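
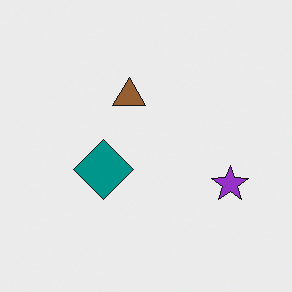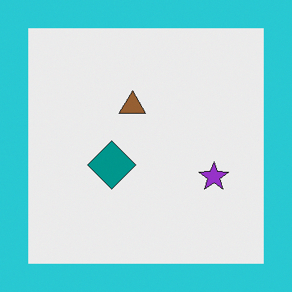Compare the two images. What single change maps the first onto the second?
The second image is the first framed with a cyan border.

A solid cyan frame runs around the edge of the second image, with the content slightly shrunk inside it.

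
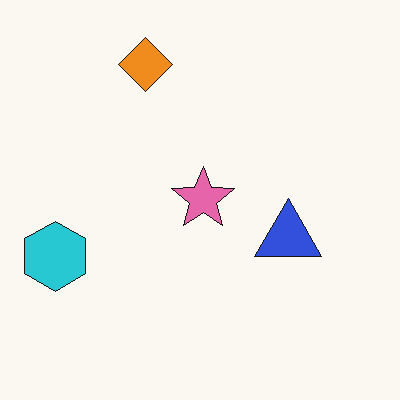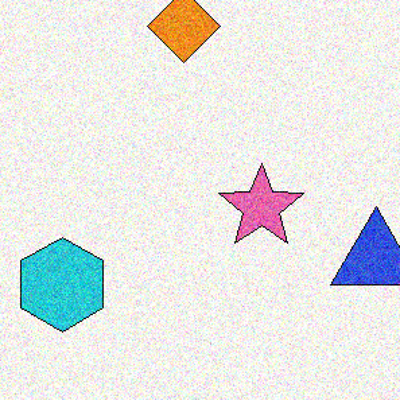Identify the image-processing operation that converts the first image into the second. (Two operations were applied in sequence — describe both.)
The second image is the first degraded with visible gaussian noise, then cropped slightly and scaled back up.

Random speckle covers the whole image, including the flat background. The visible shapes are larger and the field of view is narrower; shapes near the original edges may be partly or wholly outside the frame — a crop-and-rescale.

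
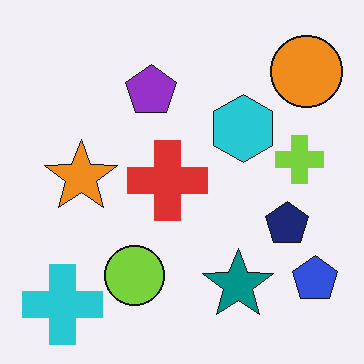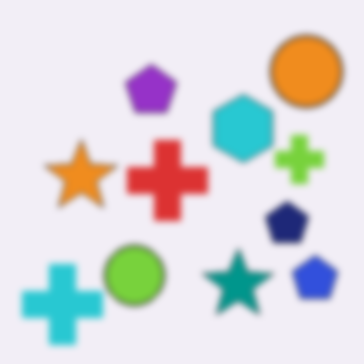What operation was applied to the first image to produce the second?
The second image is the first moderately blurred.

Shape edges and outlines are uniformly softened across the whole image.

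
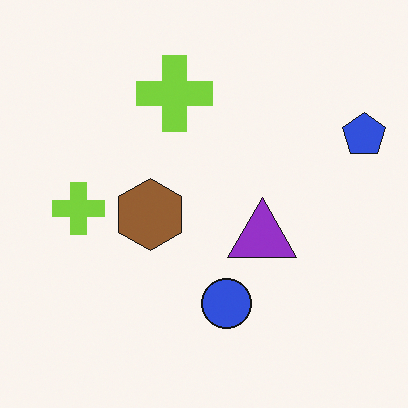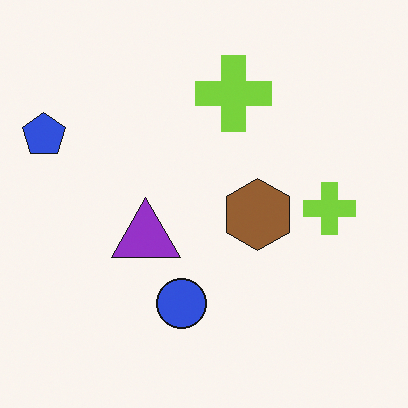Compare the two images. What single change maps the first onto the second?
The image was flipped horizontally (left ↔ right).

The blue pentagon is in the top-right of the first image and the top-left of the second — shapes on opposite sides of the vertical midline have swapped in a mirror flip.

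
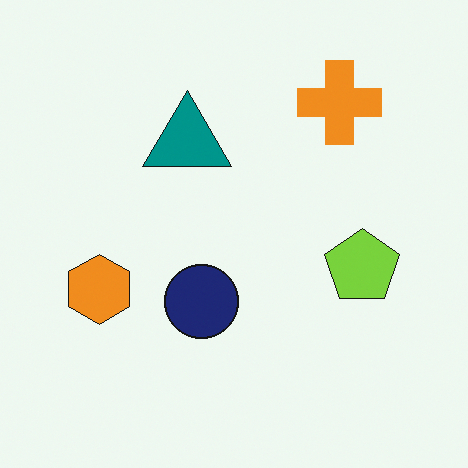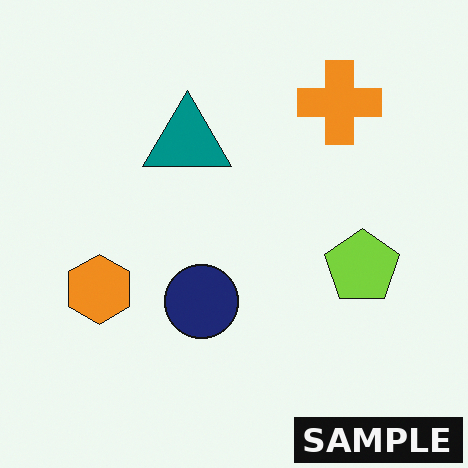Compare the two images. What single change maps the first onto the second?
The second image is the first watermarked with the text "SAMPLE" in the lower-right corner.

A dark label reading "SAMPLE" appears in the lower-right corner.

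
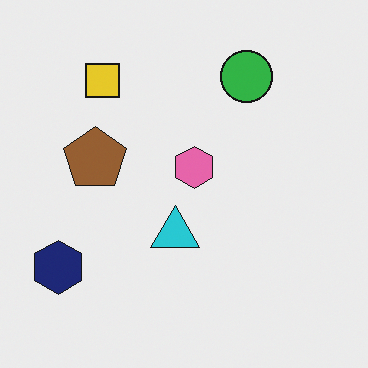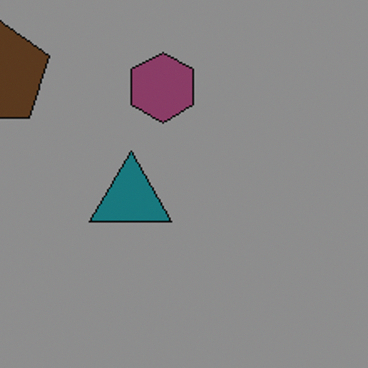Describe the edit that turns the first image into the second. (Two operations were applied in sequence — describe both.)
Cropped tightly and scaled back up, then darkened a lot.

The visible shapes are larger and the field of view is narrower; shapes near the original edges may be partly or wholly outside the frame — a crop-and-rescale. Every pixel — background and shapes alike — is uniformly darkened.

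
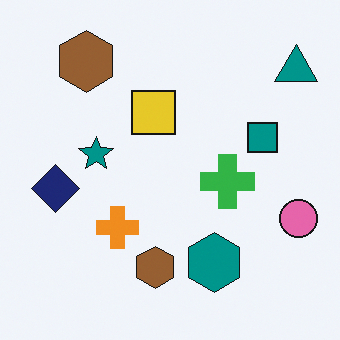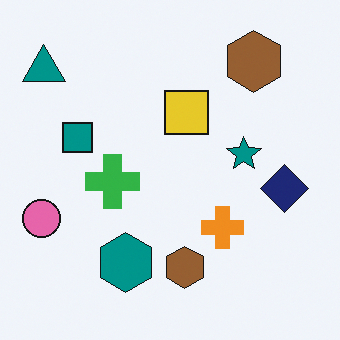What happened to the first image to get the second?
Flipped horizontally (left ↔ right).

The pink circle is in the right of the first image and the left of the second — shapes on opposite sides of the vertical midline have swapped in a mirror flip.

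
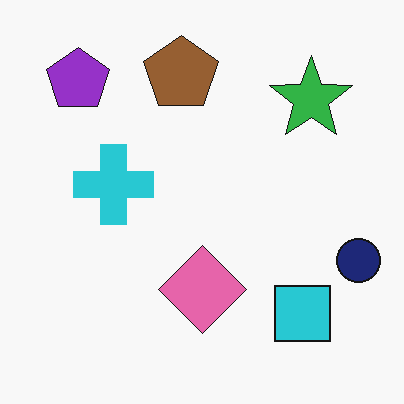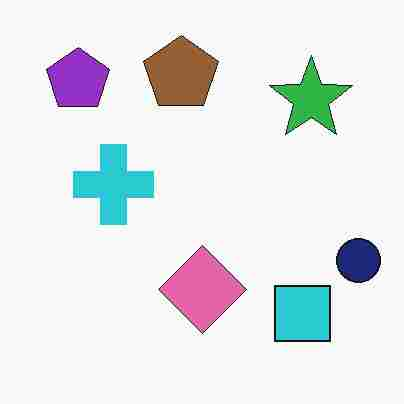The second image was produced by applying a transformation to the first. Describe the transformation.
This is the original image degraded with heavy JPEG compression.

Blocky 8×8 compression artifacts appear around shape edges and the flat background shows ringing — characteristic JPEG degradation.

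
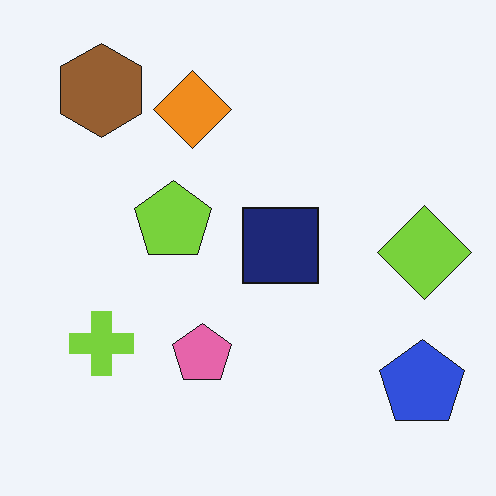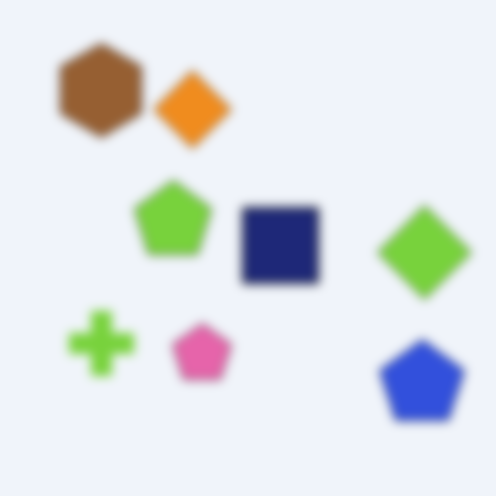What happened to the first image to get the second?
This is the original image strongly gaussian-blurred.

Shape edges and outlines are uniformly softened across the whole image.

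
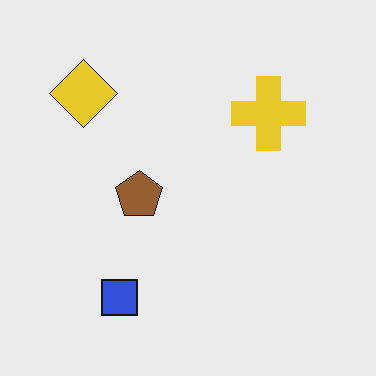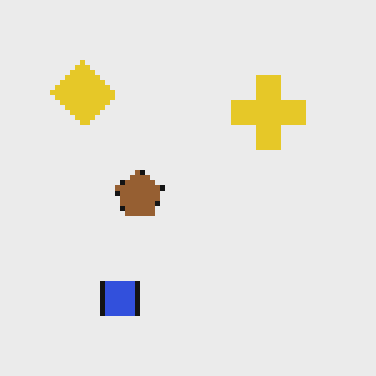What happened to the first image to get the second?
The second image is the first lightly pixelated (a mild mosaic effect).

Shapes are reduced to large square blocks; fine edges and outlines are lost — a downscale-then-upscale (mosaic) effect.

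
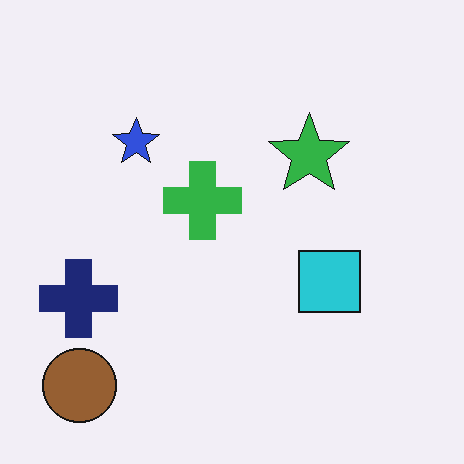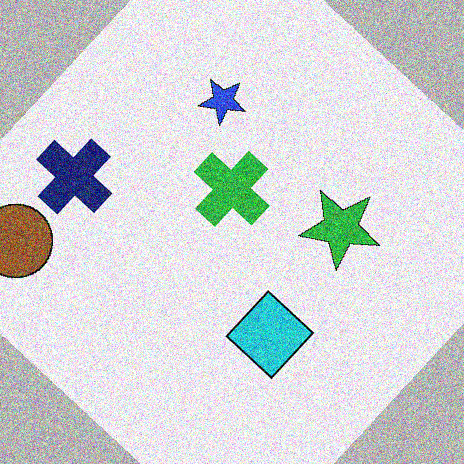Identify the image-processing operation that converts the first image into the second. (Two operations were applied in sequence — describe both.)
The transformation is: rotated clockwise by a large amount — several tens of degrees, then degraded with a thick layer of grain.

Every shape is tilted by the same angle and the image corners show triangular fill wedges — a whole-image rotation by a non-right angle. Random speckle covers the whole image, including the flat background.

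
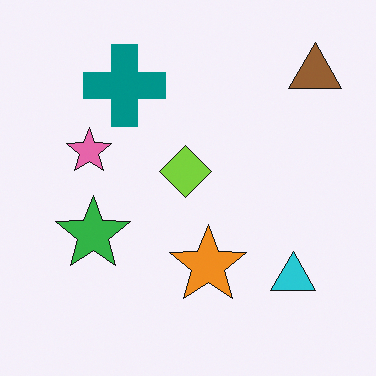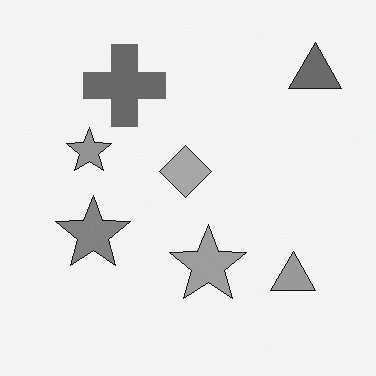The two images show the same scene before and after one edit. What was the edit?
Converted to grayscale.

All color is removed — every shape is now a shade of grey.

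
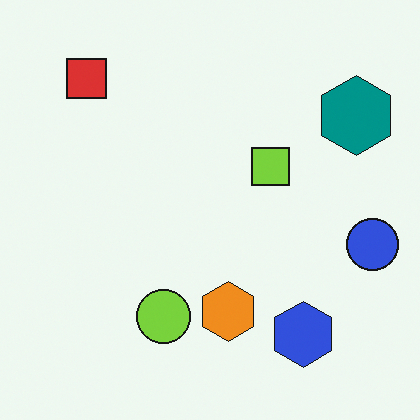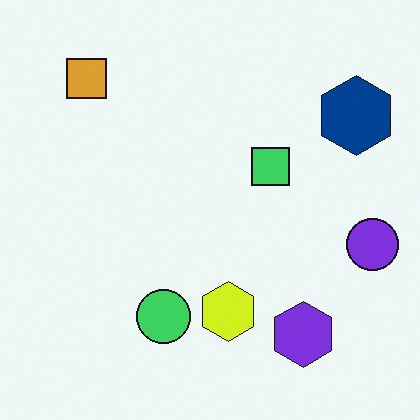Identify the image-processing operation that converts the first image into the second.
It was hue-shifted by a small amount.

Every shape's color has rotated by the same amount around the hue wheel — a uniform hue shift.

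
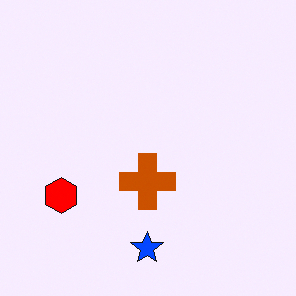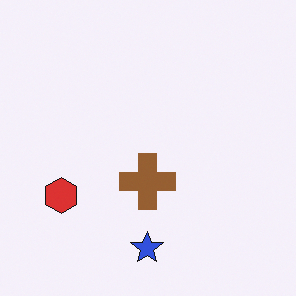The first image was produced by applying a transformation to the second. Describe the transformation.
The transformation is: heavily oversaturated.

All colors are more vivid — a global saturation change.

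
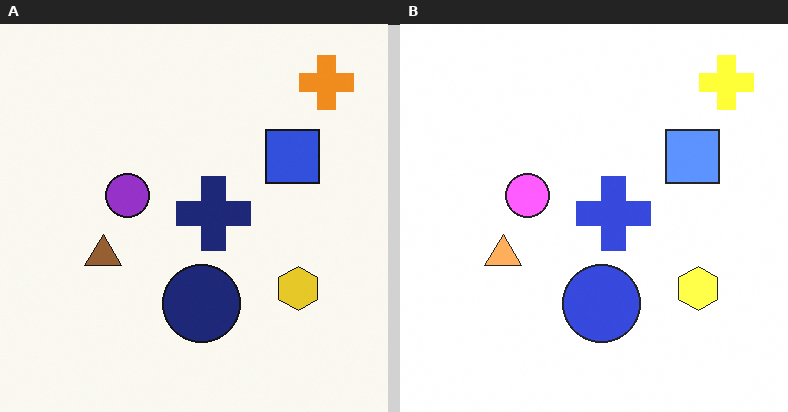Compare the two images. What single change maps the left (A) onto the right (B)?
The image was substantially brightened.

Every pixel — background and shapes alike — is uniformly brightened.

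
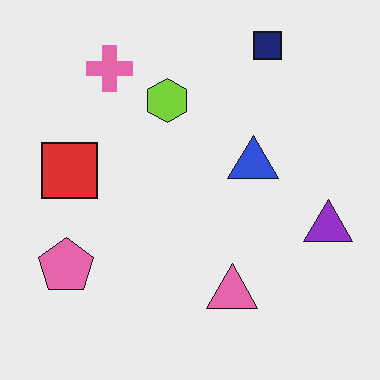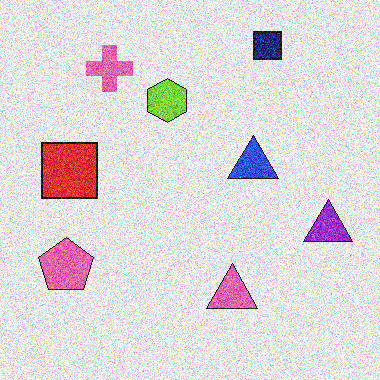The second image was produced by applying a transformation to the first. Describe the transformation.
The image was degraded with a thick layer of grain.

Random speckle covers the whole image, including the flat background.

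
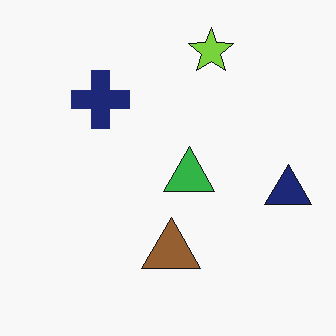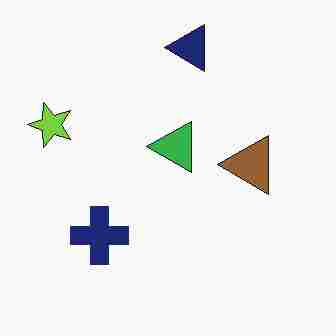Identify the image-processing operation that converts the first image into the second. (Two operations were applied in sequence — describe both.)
The image was rotated 90° counter-clockwise, then degraded with heavy JPEG compression.

The lime star sits in the top of the first image and the left of the second — consistent with a whole-image 90° counter-clockwise rotation. Blocky 8×8 compression artifacts appear around shape edges and the flat background shows ringing — characteristic JPEG degradation.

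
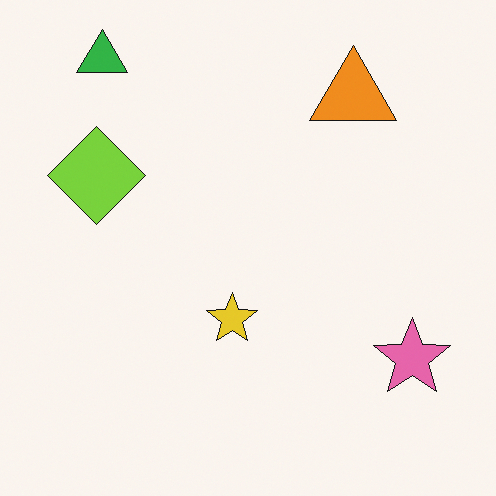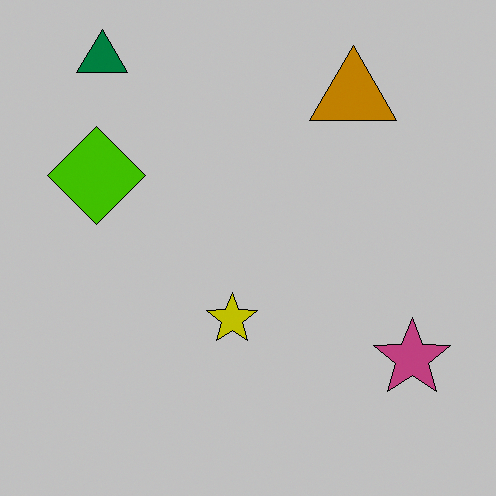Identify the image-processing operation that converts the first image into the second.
Heavily posterized to just a handful of flat colors.

Each flat color has snapped to a coarser quantized level — most visibly, the near-white background has dropped to a flat grey.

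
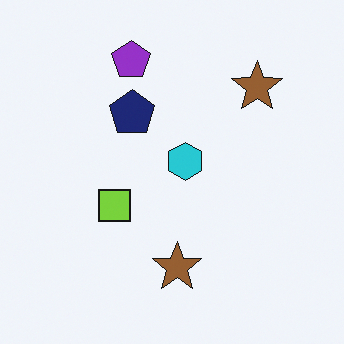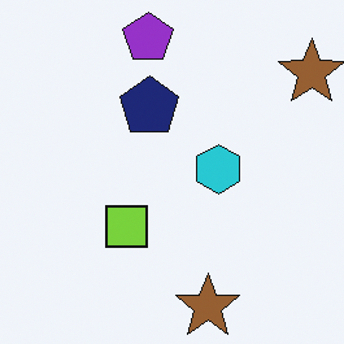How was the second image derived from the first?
It was cropped slightly and scaled back up.

The visible shapes are larger and the field of view is narrower; shapes near the original edges may be partly or wholly outside the frame — a crop-and-rescale.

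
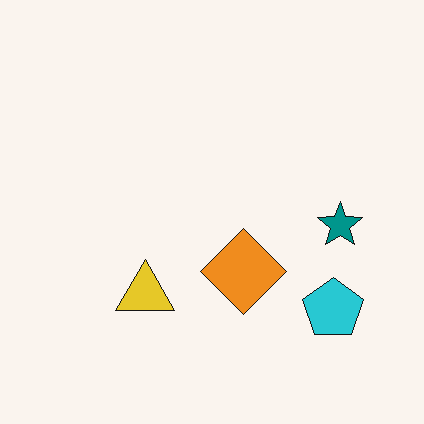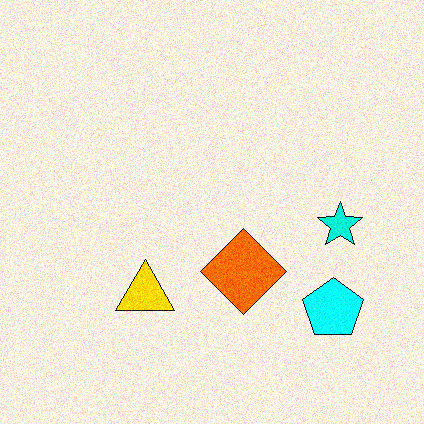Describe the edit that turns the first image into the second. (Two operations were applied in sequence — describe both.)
This is the original image heavily oversaturated, then degraded with visible gaussian noise.

All colors are more vivid — a global saturation change. Random speckle covers the whole image, including the flat background.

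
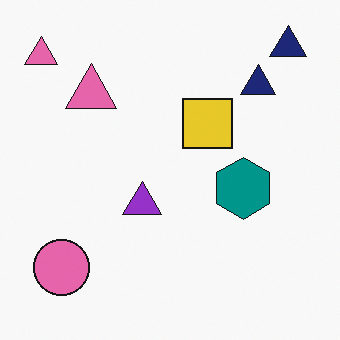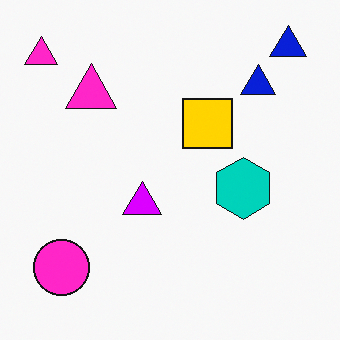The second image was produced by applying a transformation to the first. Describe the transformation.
Made much more vivid (saturation change).

All colors are more vivid — a global saturation change.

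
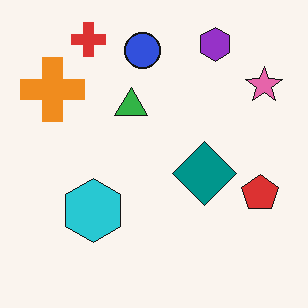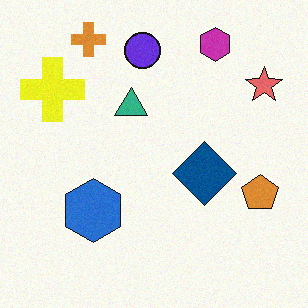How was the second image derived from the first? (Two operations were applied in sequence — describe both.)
The image was hue-shifted slightly, then degraded with a light layer of grain.

Every shape's color has rotated by the same amount around the hue wheel — a uniform hue shift. Random speckle covers the whole image, including the flat background.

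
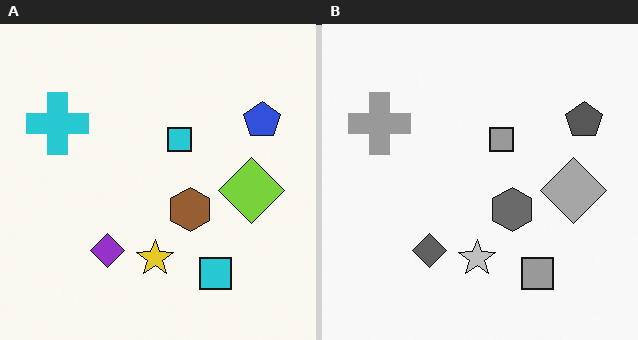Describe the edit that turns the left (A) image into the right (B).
This is the original image converted to grayscale.

All color is removed — every shape is now a shade of grey.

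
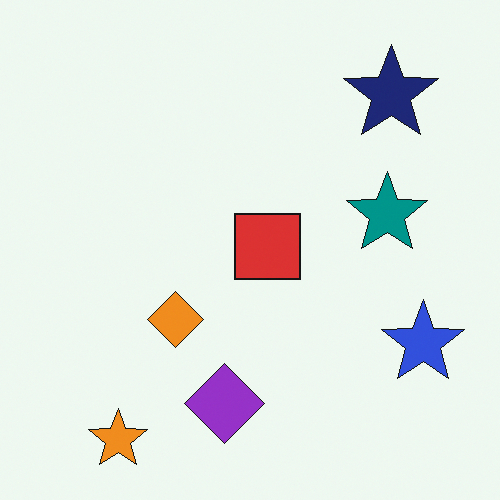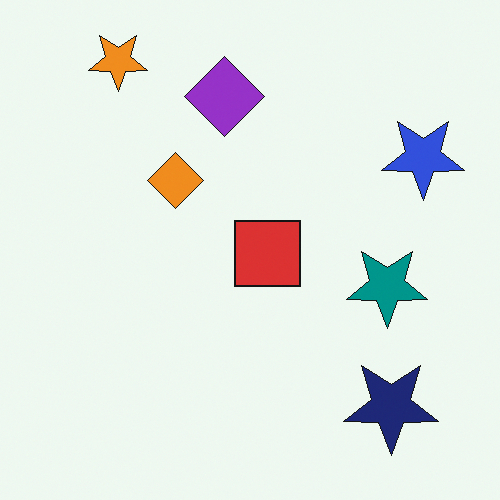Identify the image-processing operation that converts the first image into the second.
This is the original image flipped vertically (top ↔ bottom).

The orange star is in the bottom-left of the first image and the top-left of the second — shapes on opposite sides of the horizontal midline have swapped in a mirror flip.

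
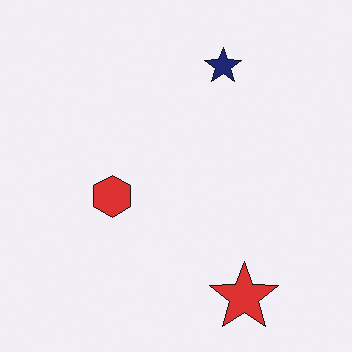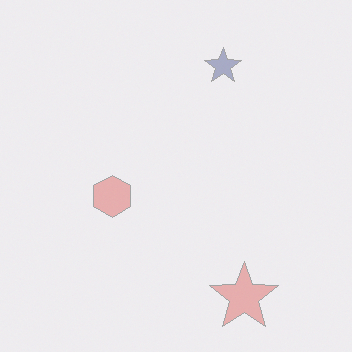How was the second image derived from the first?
The image was washed out (contrast reduced).

Tones are pushed toward mid-grey across the whole image — a global contrast change.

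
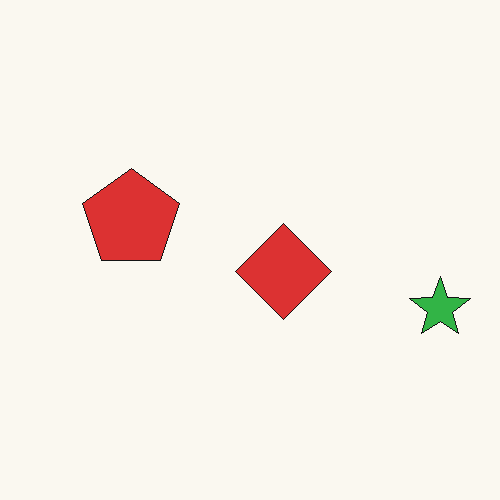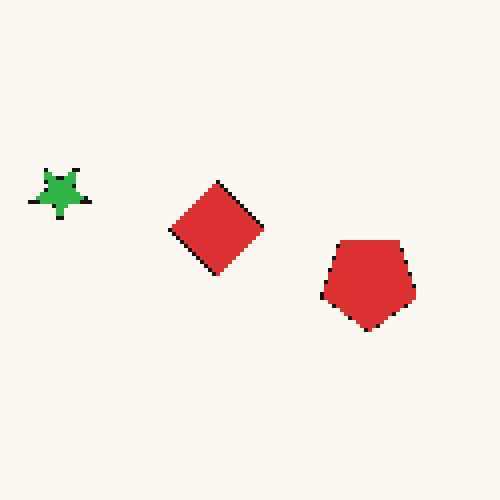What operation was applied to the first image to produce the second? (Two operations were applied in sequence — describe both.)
The transformation is: lightly pixelated (a mild mosaic effect), then rotated 180°.

Shapes are reduced to large square blocks; fine edges and outlines are lost — a downscale-then-upscale (mosaic) effect. The green star sits in the right of the first image and the left of the second — consistent with a whole-image 180° rotation.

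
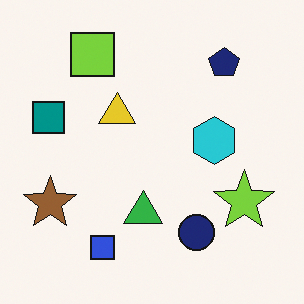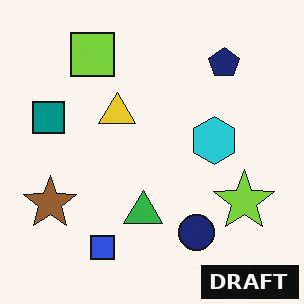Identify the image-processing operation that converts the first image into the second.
The image was watermarked with the text "DRAFT" in the lower-right corner.

A dark label reading "DRAFT" appears in the lower-right corner.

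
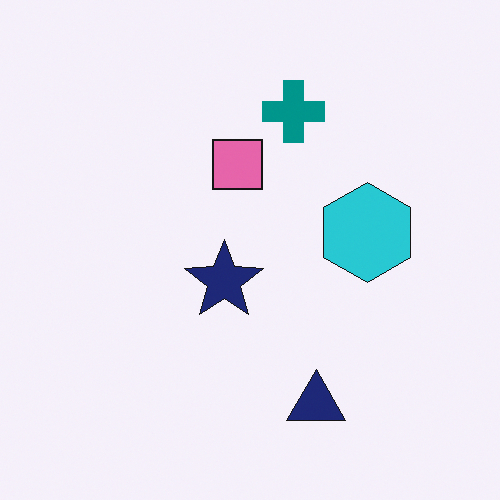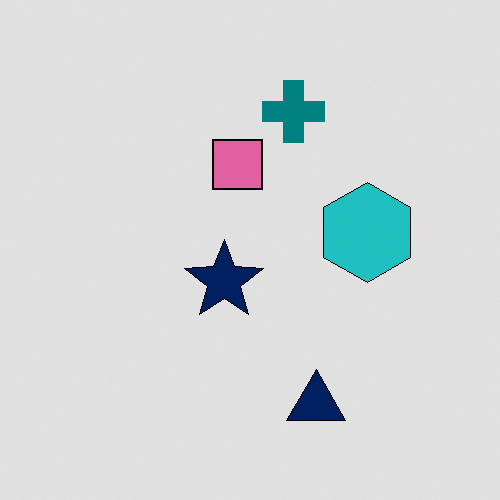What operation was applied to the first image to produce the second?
It was moderately posterized.

Each flat color has snapped to a coarser quantized level — most visibly, the near-white background has dropped to a flat grey.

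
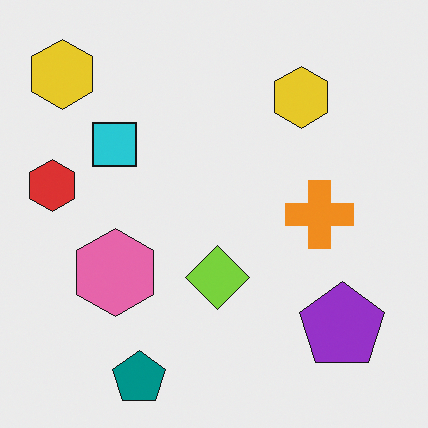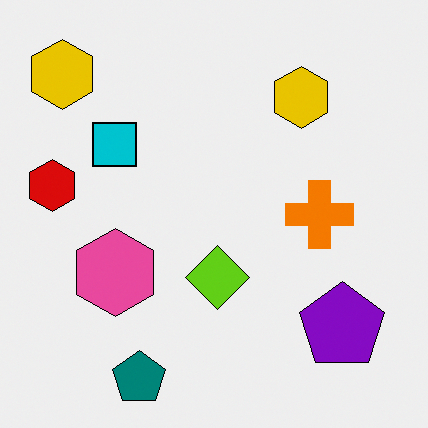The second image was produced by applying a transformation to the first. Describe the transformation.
The transformation is: given slightly increased contrast.

Tones are pushed away from mid-grey across the whole image — a global contrast change.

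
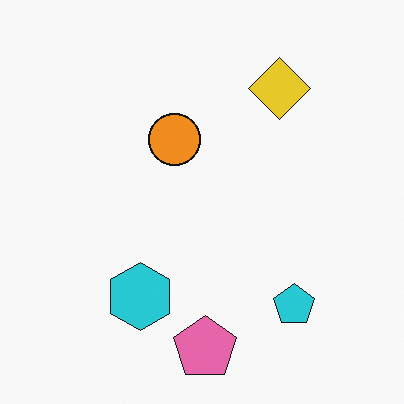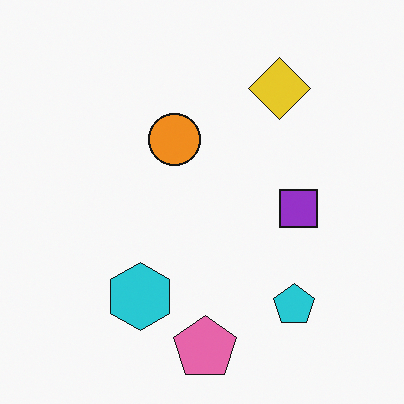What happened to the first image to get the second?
The second image is the first overlaid with an additional purple square.

A purple square appears in the second image that is absent from the first.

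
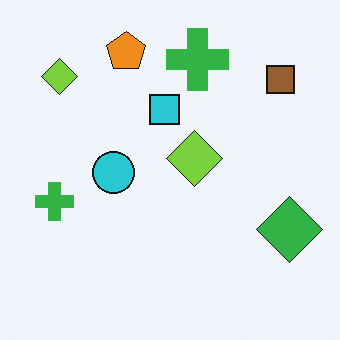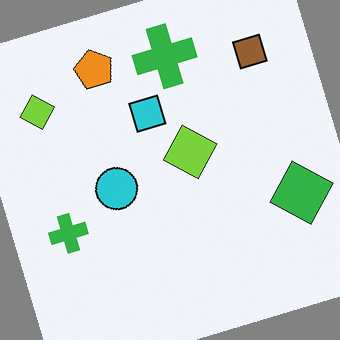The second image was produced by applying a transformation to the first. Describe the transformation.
It was rotated counter-clockwise by a moderate amount.

Every shape is tilted by the same angle and the image corners show triangular fill wedges — a whole-image rotation by a non-right angle.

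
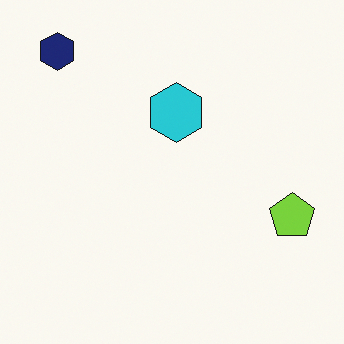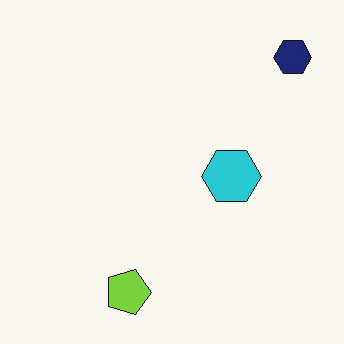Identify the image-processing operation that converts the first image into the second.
The transformation is: rotated 90° clockwise.

The navy hexagon sits in the top-left of the first image and the top-right of the second — consistent with a whole-image 90° clockwise rotation.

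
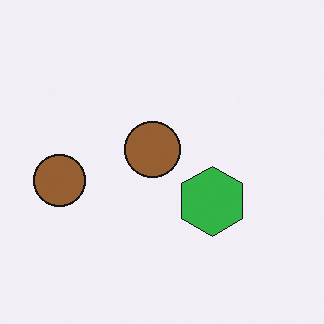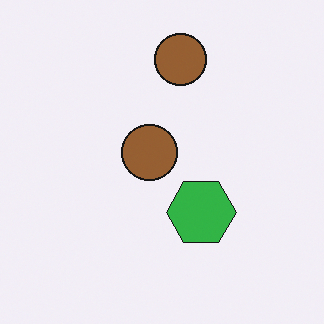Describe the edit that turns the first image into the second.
It was transposed (reflected across the top-left ↔ bottom-right diagonal).

Shapes have swapped their row and column positions — what was in the top-right is now in the bottom-left — a diagonal reflection.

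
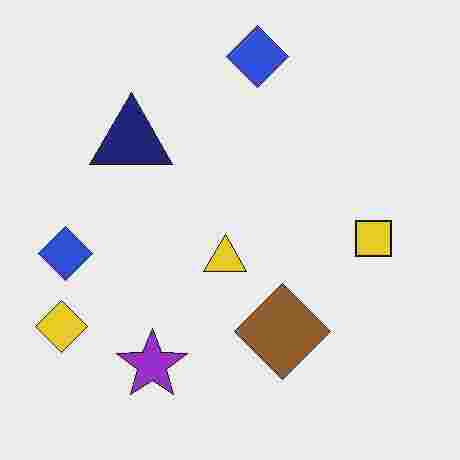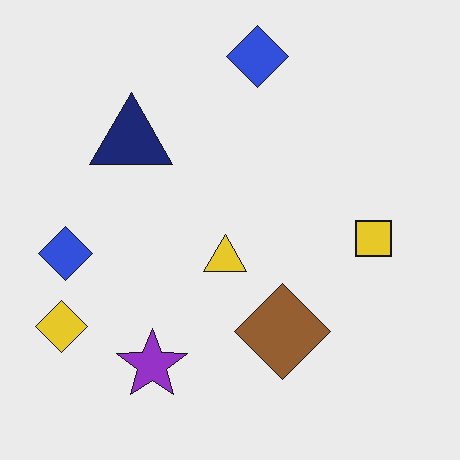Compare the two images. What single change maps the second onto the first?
The first image is the second degraded with heavy JPEG compression.

Blocky 8×8 compression artifacts appear around shape edges and the flat background shows ringing — characteristic JPEG degradation.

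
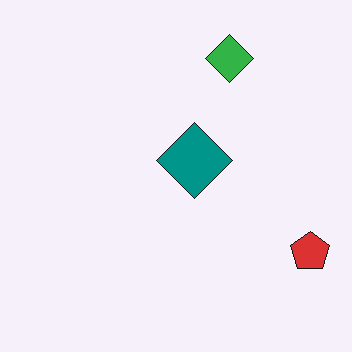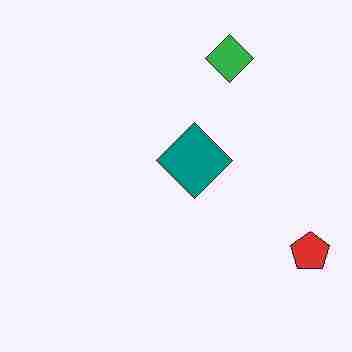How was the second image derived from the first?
The transformation is: degraded with heavy JPEG compression.

Blocky 8×8 compression artifacts appear around shape edges and the flat background shows ringing — characteristic JPEG degradation.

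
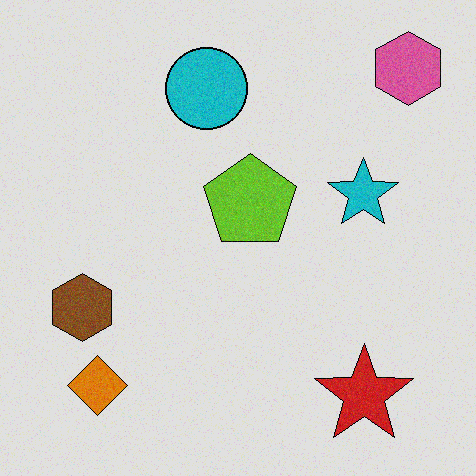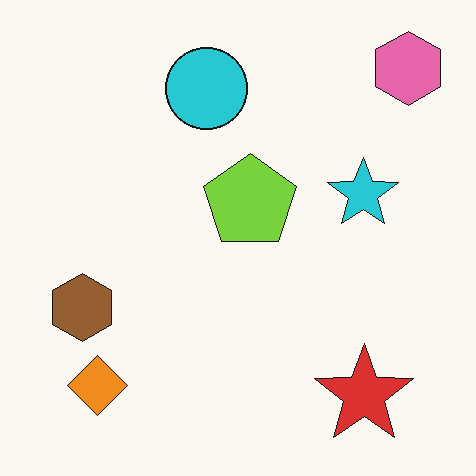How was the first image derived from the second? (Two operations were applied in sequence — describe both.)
The transformation is: degraded with light additive noise, then moderately posterized.

Random speckle covers the whole image, including the flat background. Each flat color has snapped to a coarser quantized level — most visibly, the near-white background has dropped to a flat grey.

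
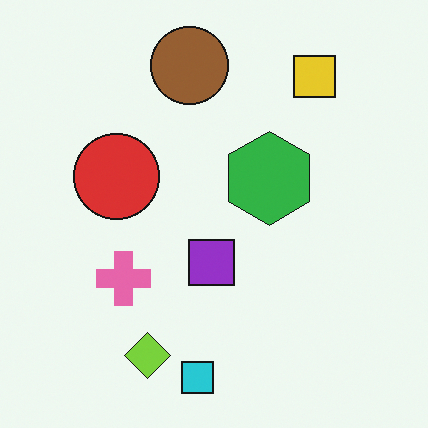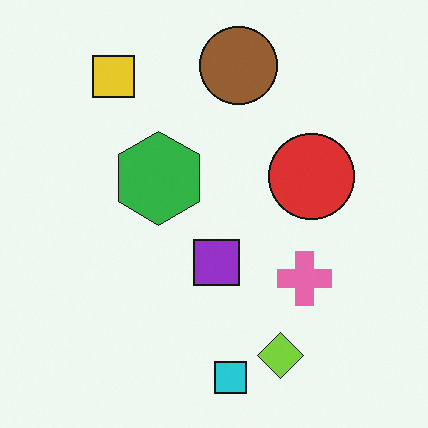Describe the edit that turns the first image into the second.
The second image is the first flipped horizontally (left ↔ right).

The yellow square is in the top-right of the first image and the top-left of the second — shapes on opposite sides of the vertical midline have swapped in a mirror flip.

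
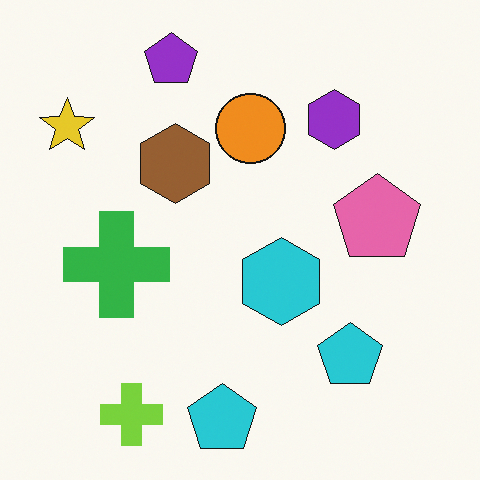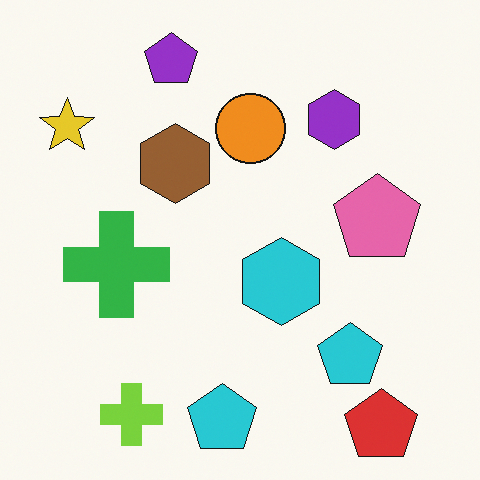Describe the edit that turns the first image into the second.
Overlaid with an additional red pentagon.

A red pentagon appears in the second image that is absent from the first.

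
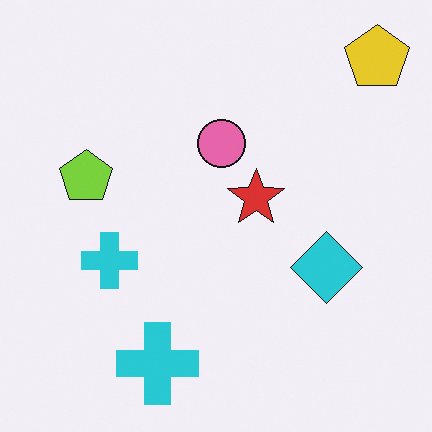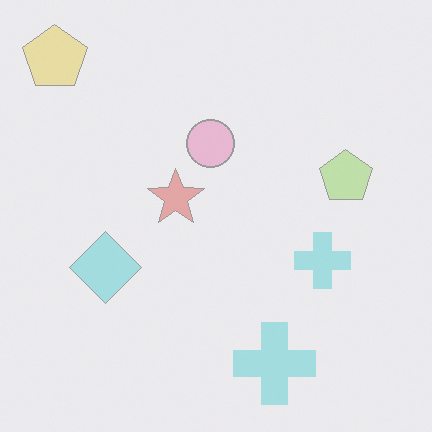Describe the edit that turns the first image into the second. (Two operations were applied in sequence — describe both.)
This is the original image given much lower contrast, then flipped horizontally (left ↔ right).

Tones are pushed toward mid-grey across the whole image — a global contrast change. The yellow pentagon is in the top-right of the first image and the top-left of the second — shapes on opposite sides of the vertical midline have swapped in a mirror flip.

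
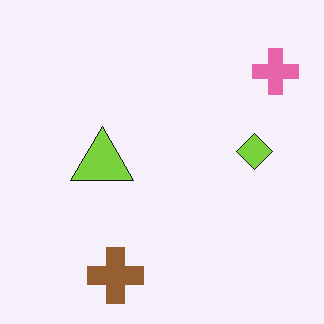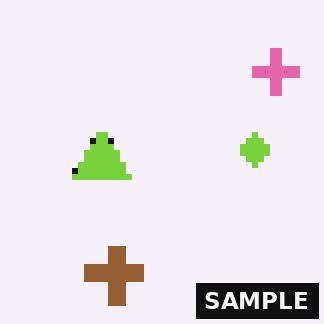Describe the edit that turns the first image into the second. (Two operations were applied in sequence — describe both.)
Moderately pixelated, then watermarked with the text "SAMPLE" in the lower-right corner.

Shapes are reduced to large square blocks; fine edges and outlines are lost — a downscale-then-upscale (mosaic) effect. A dark label reading "SAMPLE" appears in the lower-right corner.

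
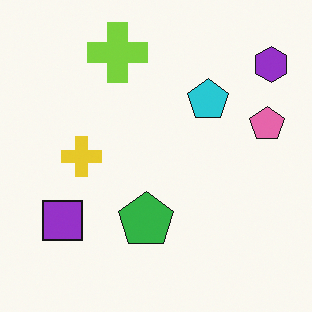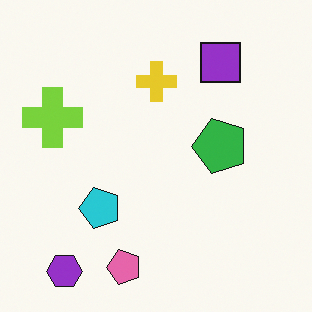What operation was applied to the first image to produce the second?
The image was transposed (reflected across the top-left ↔ bottom-right diagonal).

Shapes have swapped their row and column positions — what was in the top-right is now in the bottom-left — a diagonal reflection.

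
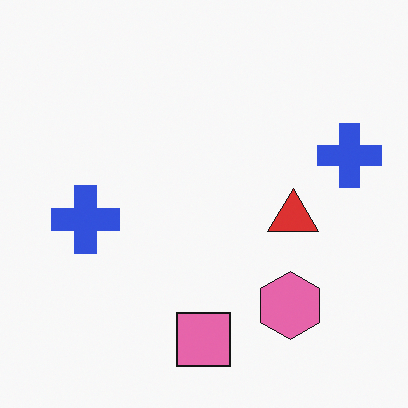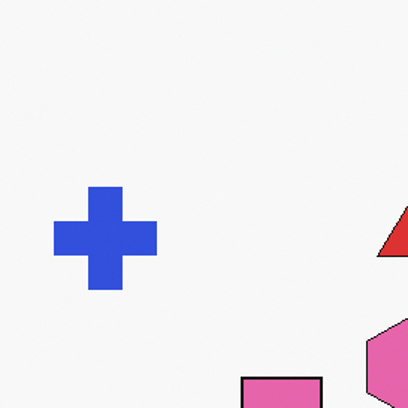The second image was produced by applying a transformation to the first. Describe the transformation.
The second image is the first cropped to a modestly smaller region and rescaled.

The visible shapes are larger and the field of view is narrower; shapes near the original edges may be partly or wholly outside the frame — a crop-and-rescale.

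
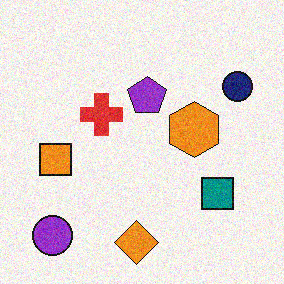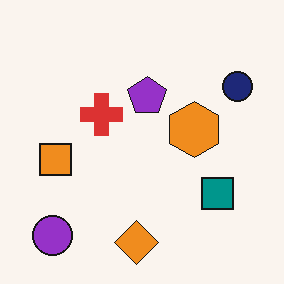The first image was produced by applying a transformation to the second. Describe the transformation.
This is the original image degraded with moderate additive noise.

Random speckle covers the whole image, including the flat background.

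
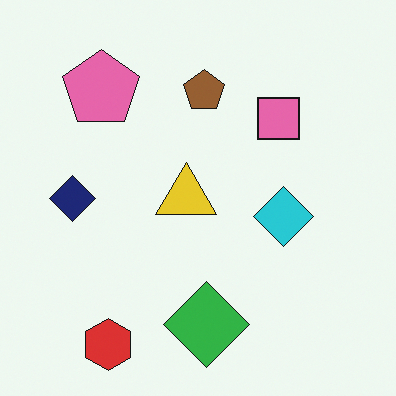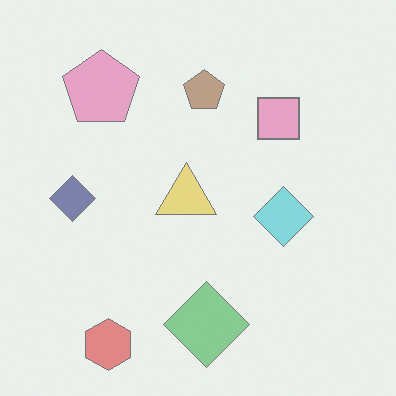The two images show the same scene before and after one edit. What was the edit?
It was given much lower contrast.

Tones are pushed toward mid-grey across the whole image — a global contrast change.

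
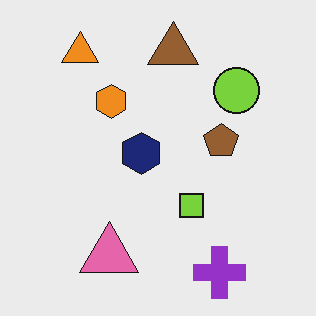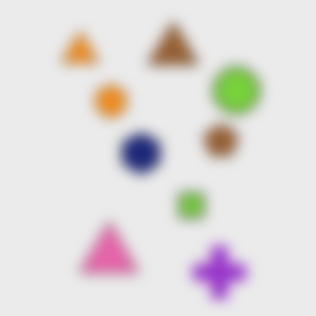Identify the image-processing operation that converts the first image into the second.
The second image is the first heavily blurred.

Shape edges and outlines are uniformly softened across the whole image.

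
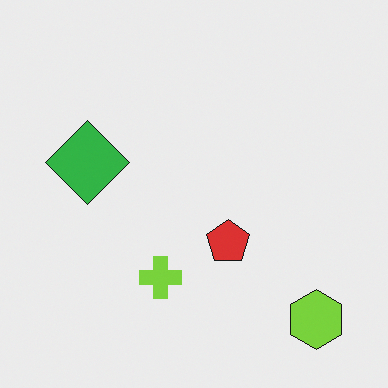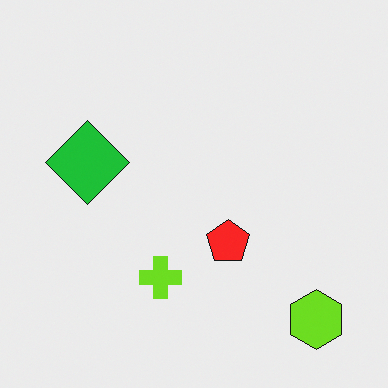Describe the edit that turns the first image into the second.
The transformation is: slightly oversaturated.

All colors are more vivid — a global saturation change.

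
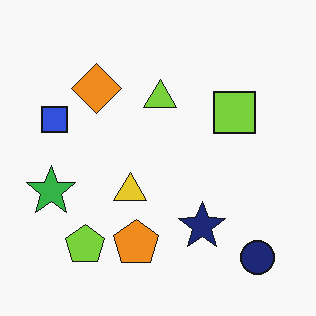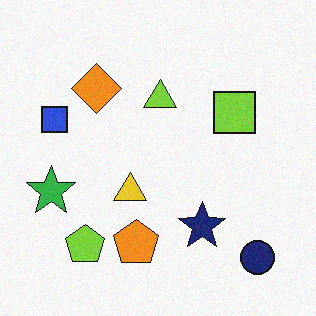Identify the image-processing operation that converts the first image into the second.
Degraded with light additive noise.

Random speckle covers the whole image, including the flat background.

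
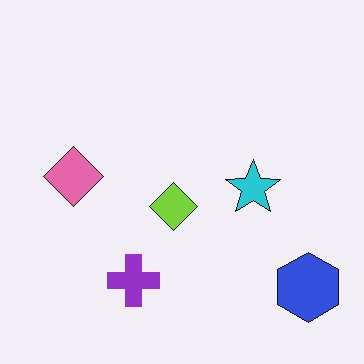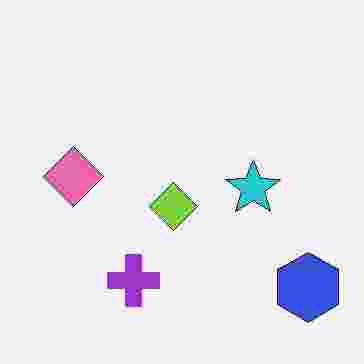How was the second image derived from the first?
The image was degraded with heavy JPEG compression.

Blocky 8×8 compression artifacts appear around shape edges and the flat background shows ringing — characteristic JPEG degradation.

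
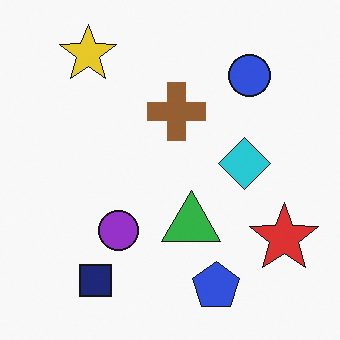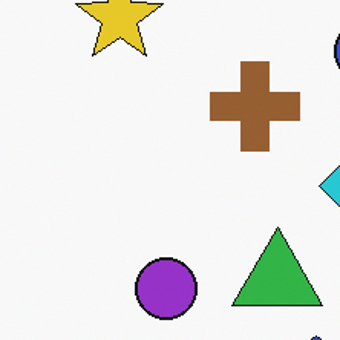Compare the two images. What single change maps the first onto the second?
This is the original image cropped slightly and scaled back up.

The visible shapes are larger and the field of view is narrower; shapes near the original edges may be partly or wholly outside the frame — a crop-and-rescale.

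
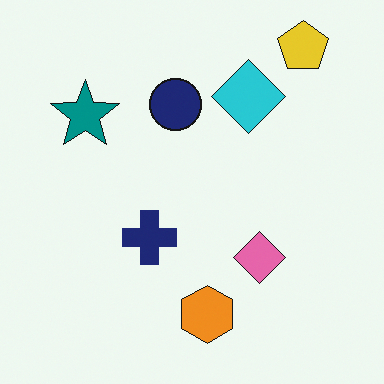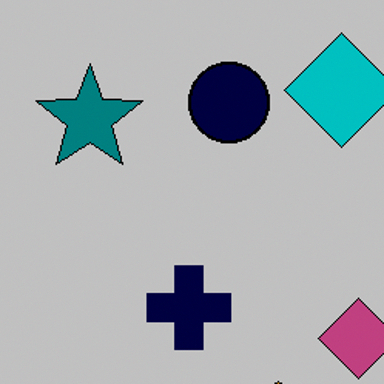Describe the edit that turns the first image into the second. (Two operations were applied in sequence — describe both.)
The second image is the first aggressively posterized, then cropped to a modestly smaller region and rescaled.

Each flat color has snapped to a coarser quantized level — most visibly, the near-white background has dropped to a flat grey. The visible shapes are larger and the field of view is narrower; shapes near the original edges may be partly or wholly outside the frame — a crop-and-rescale.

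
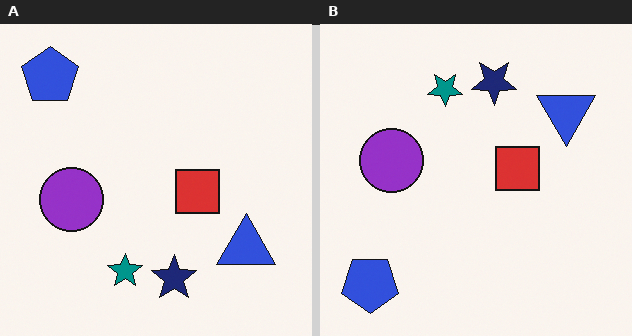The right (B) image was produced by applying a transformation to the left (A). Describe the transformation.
It was flipped vertically (top ↔ bottom).

The blue pentagon is in the top-left of the left (A) image and the bottom-left of the right (B) — shapes on opposite sides of the horizontal midline have swapped in a mirror flip.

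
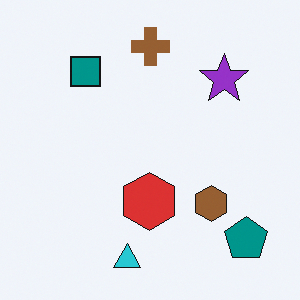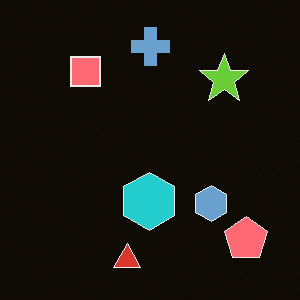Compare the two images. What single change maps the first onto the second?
The transformation is: color-inverted (negative).

The light background has become dark and every shape's color is its complement — a photographic negative.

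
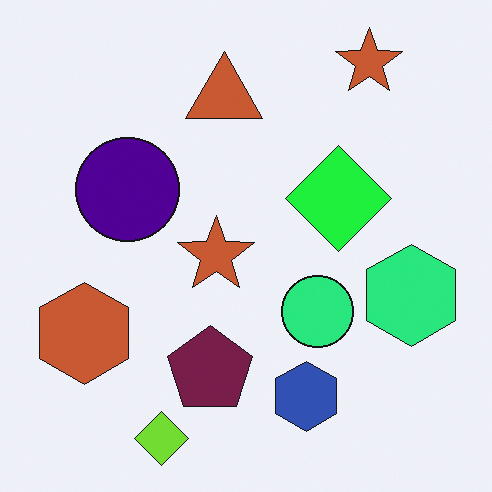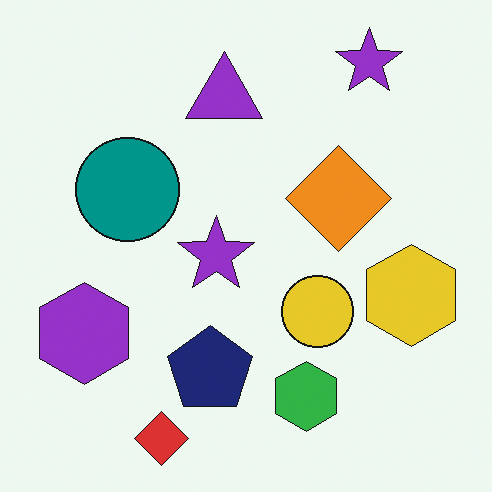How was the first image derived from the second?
This is the original image hue-shifted through roughly a third of the color wheel.

Every shape's color has rotated by the same amount around the hue wheel — a uniform hue shift.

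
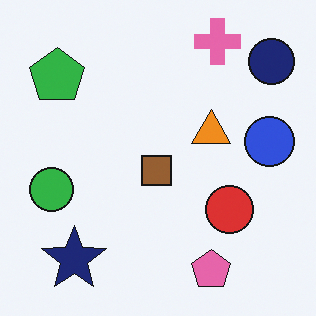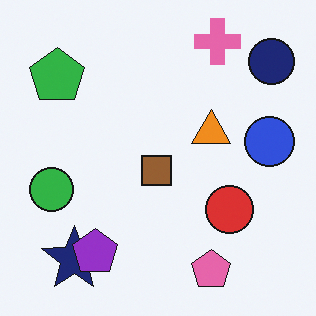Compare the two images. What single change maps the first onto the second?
The image was overlaid with an additional purple pentagon.

A purple pentagon appears in the second image that is absent from the first.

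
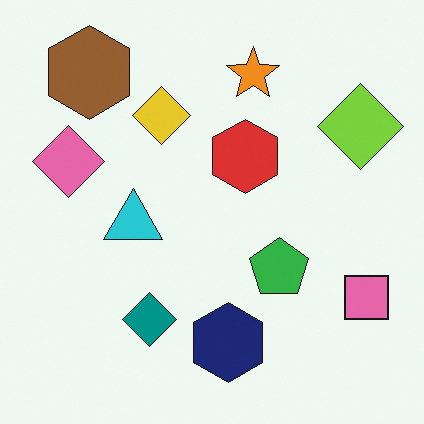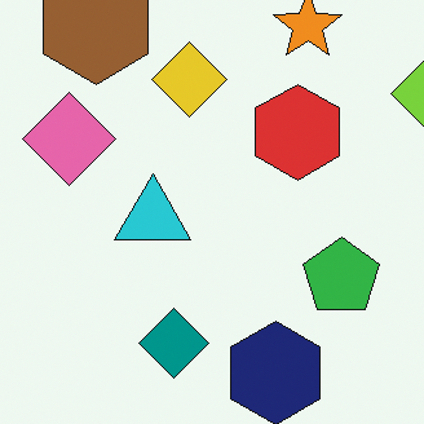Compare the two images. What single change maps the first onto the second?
The second image is the first cropped slightly and scaled back up.

The visible shapes are larger and the field of view is narrower; shapes near the original edges may be partly or wholly outside the frame — a crop-and-rescale.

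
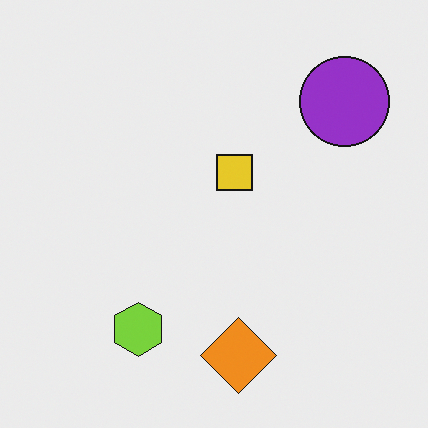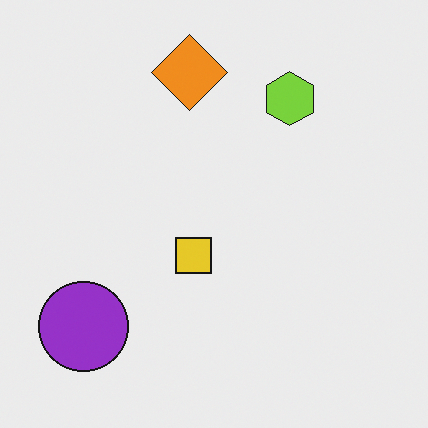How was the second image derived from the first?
Rotated 180°.

The purple circle sits in the top-right of the first image and the bottom-left of the second — consistent with a whole-image 180° rotation.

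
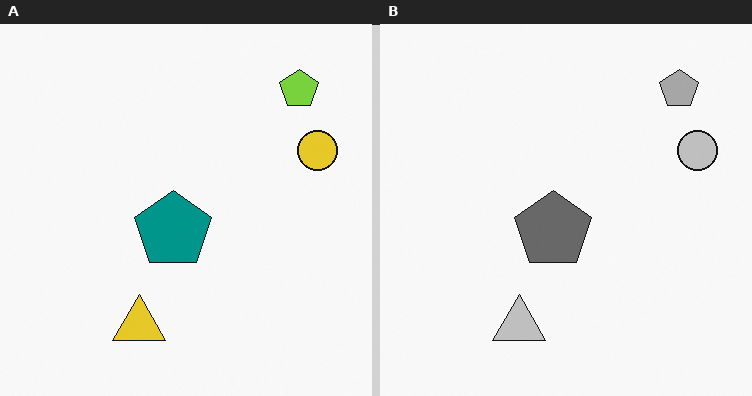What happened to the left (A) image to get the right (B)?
Converted to grayscale.

All color is removed — every shape is now a shade of grey.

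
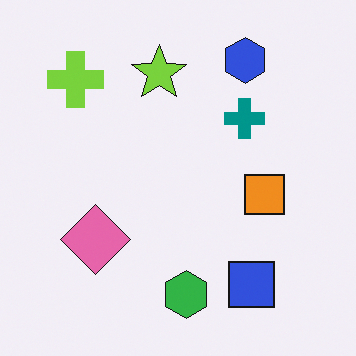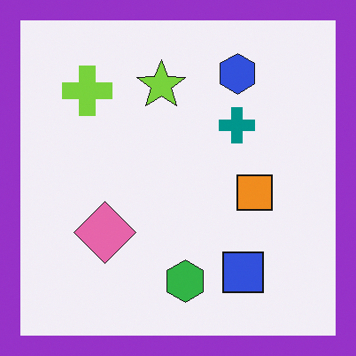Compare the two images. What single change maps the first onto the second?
It was framed with a purple border.

A solid purple frame runs around the edge of the second image, with the content slightly shrunk inside it.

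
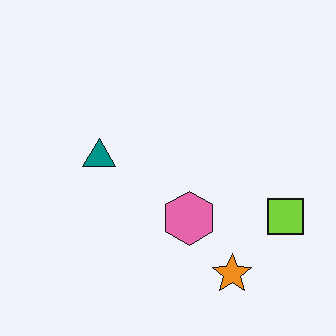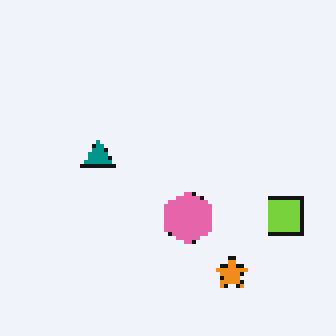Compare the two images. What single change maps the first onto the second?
Mildly pixelated.

Shapes are reduced to large square blocks; fine edges and outlines are lost — a downscale-then-upscale (mosaic) effect.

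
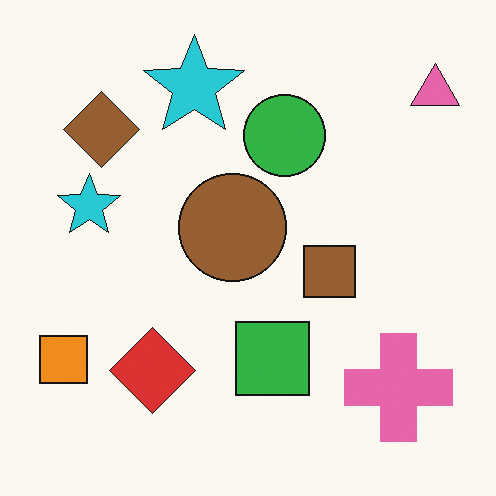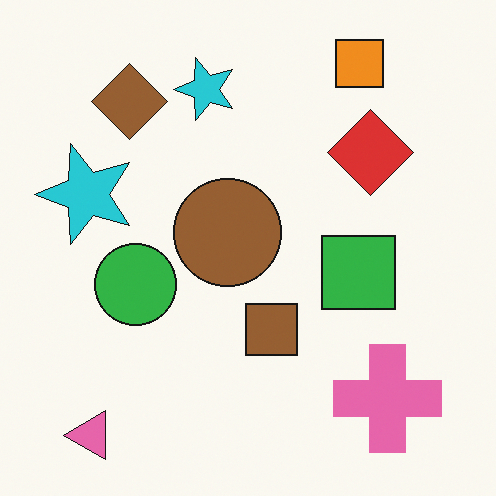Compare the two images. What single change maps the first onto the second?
This is the original image transposed (reflected across the top-left ↔ bottom-right diagonal).

Shapes have swapped their row and column positions — what was in the top-right is now in the bottom-left — a diagonal reflection.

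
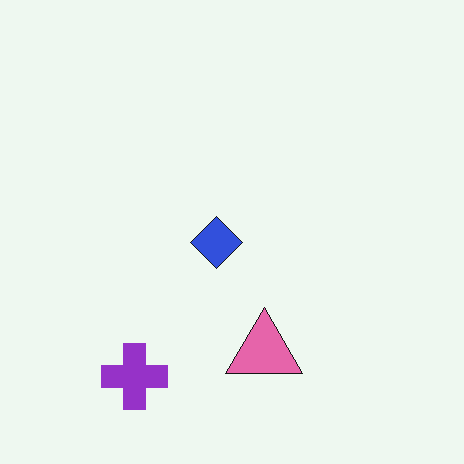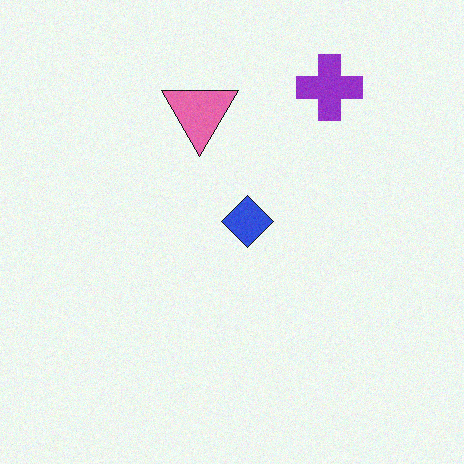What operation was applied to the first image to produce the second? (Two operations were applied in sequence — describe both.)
The image was rotated 180°, then degraded with light additive noise.

The purple cross sits in the bottom-left of the first image and the top-right of the second — consistent with a whole-image 180° rotation. Random speckle covers the whole image, including the flat background.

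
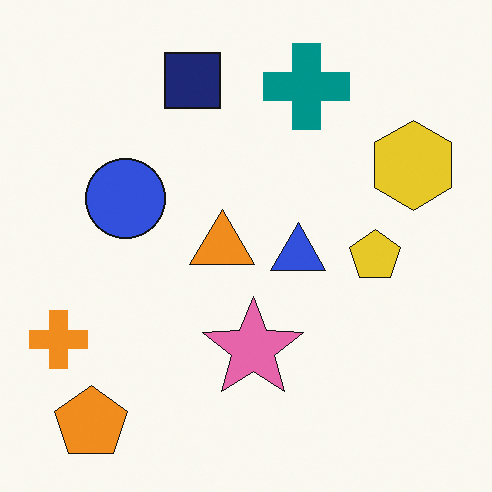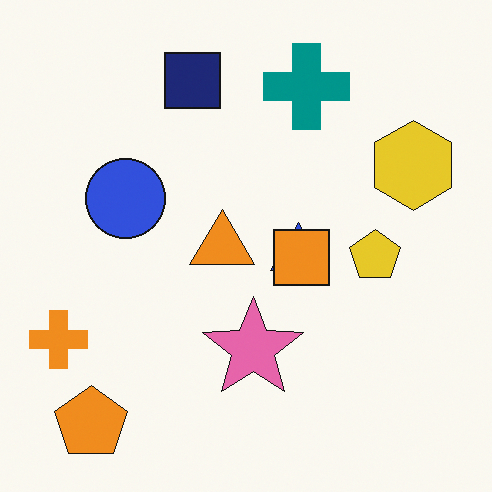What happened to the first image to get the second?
The transformation is: overlaid with an additional orange square.

An orange square appears in the second image that is absent from the first.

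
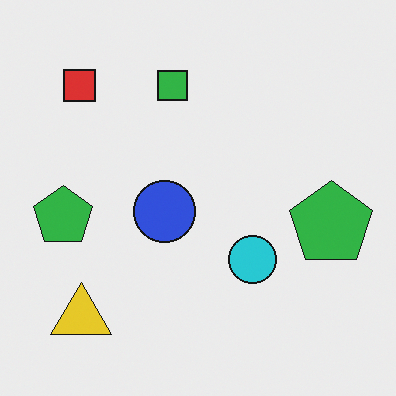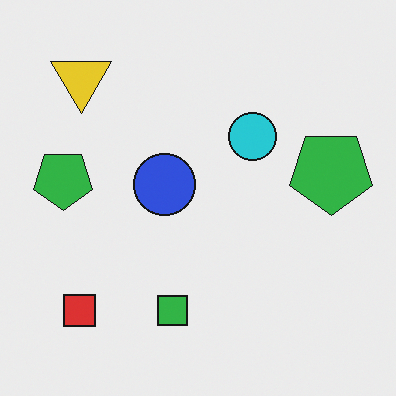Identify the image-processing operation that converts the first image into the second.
This is the original image flipped vertically (top ↔ bottom).

The yellow triangle is in the bottom-left of the first image and the top-left of the second — shapes on opposite sides of the horizontal midline have swapped in a mirror flip.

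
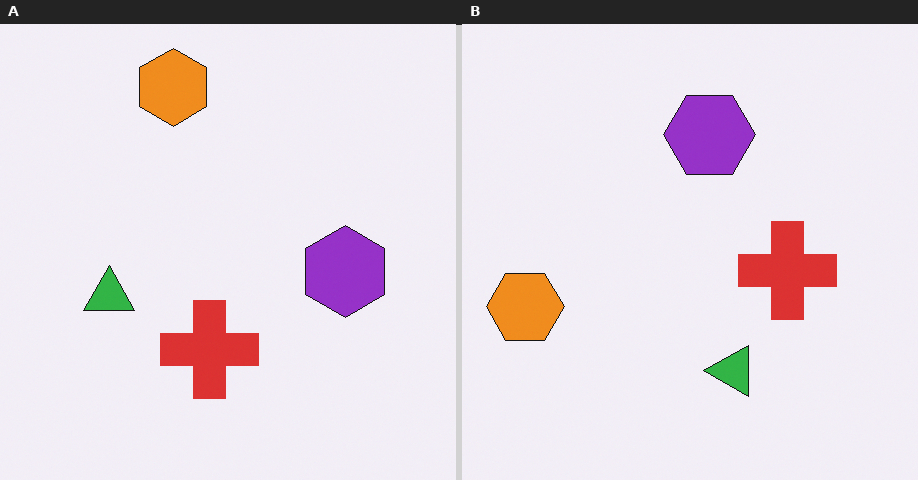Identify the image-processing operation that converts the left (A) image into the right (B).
This is the original image rotated 90° counter-clockwise.

The orange hexagon sits in the top of the left (A) image and the left of the right (B) — consistent with a whole-image 90° counter-clockwise rotation.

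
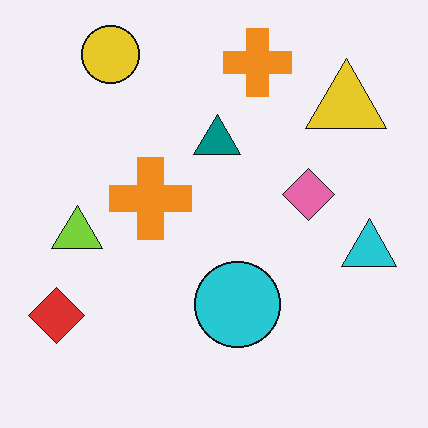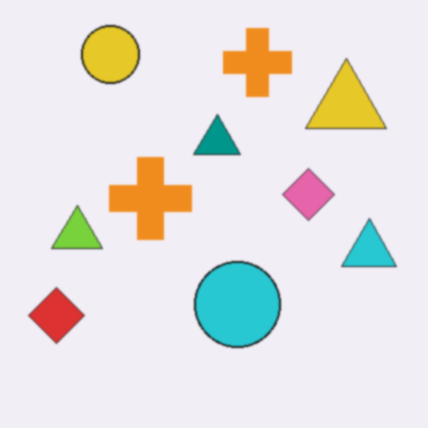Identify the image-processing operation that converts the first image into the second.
The image was lightly blurred.

Shape edges and outlines are uniformly softened across the whole image.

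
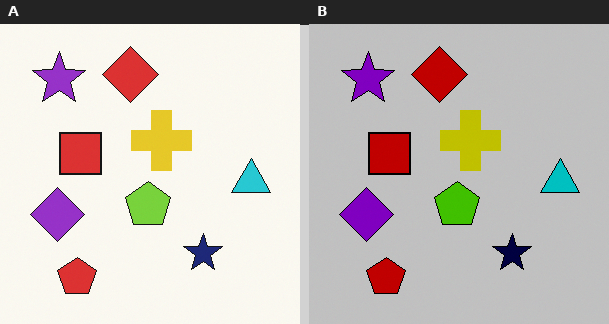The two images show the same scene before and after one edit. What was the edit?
This is the original image heavily posterized to just a handful of flat colors.

Each flat color has snapped to a coarser quantized level — most visibly, the near-white background has dropped to a flat grey.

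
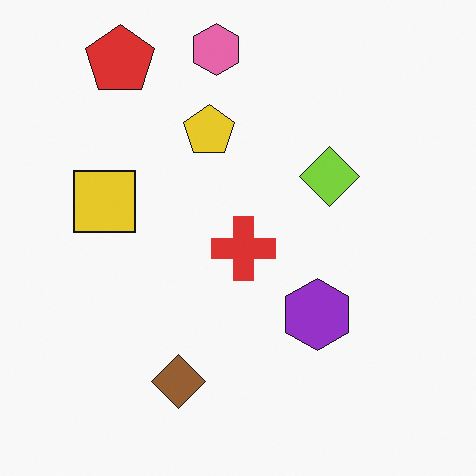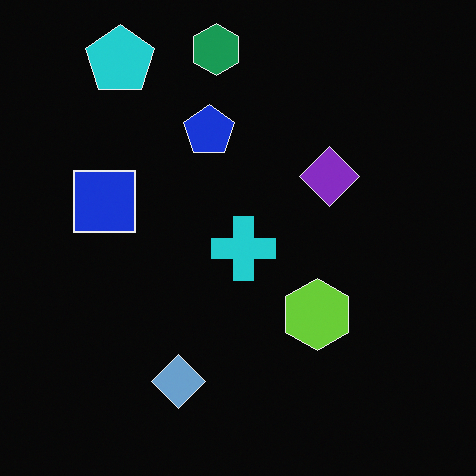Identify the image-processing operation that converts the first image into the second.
The image was color-inverted (negative).

The light background has become dark and every shape's color is its complement — a photographic negative.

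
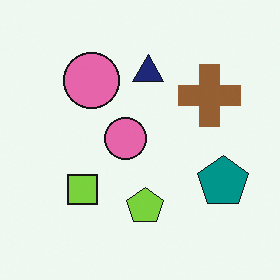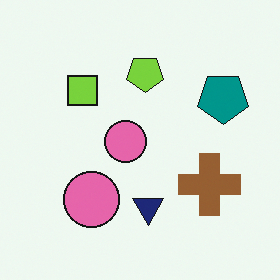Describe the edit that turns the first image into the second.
This is the original image flipped vertically (top ↔ bottom).

The navy triangle is in the top of the first image and the bottom of the second — shapes on opposite sides of the horizontal midline have swapped in a mirror flip.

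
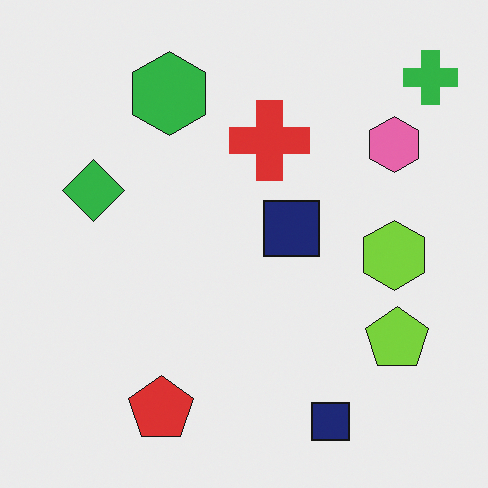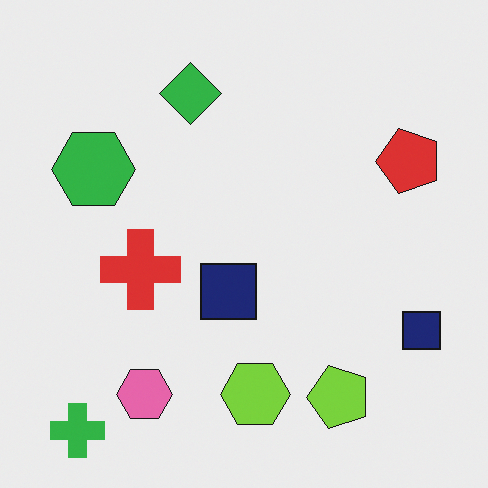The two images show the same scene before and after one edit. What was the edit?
The second image is the first transposed (reflected across the top-left ↔ bottom-right diagonal).

Shapes have swapped their row and column positions — what was in the top-right is now in the bottom-left — a diagonal reflection.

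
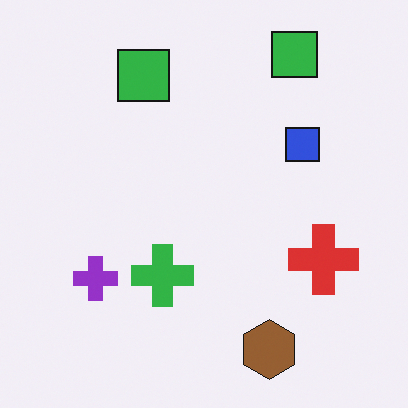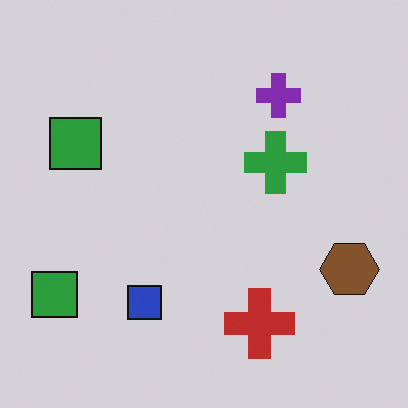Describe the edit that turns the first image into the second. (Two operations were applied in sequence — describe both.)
Transposed (reflected across the top-left ↔ bottom-right diagonal), then slightly darkened.

Shapes have swapped their row and column positions — what was in the top-right is now in the bottom-left — a diagonal reflection. Every pixel — background and shapes alike — is uniformly darkened.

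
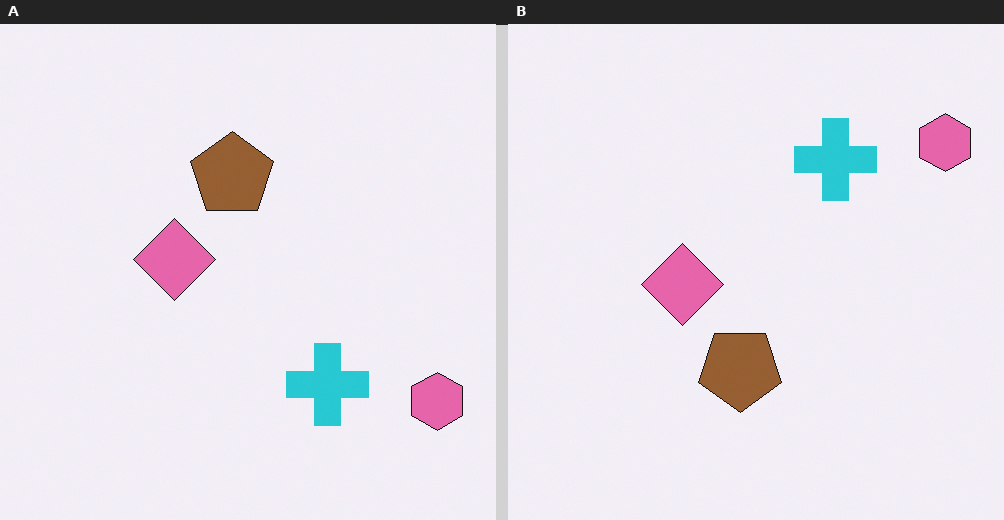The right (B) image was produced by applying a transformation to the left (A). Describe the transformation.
It was flipped vertically (top ↔ bottom).

The pink hexagon is in the bottom-right of the left (A) image and the top-right of the right (B) — shapes on opposite sides of the horizontal midline have swapped in a mirror flip.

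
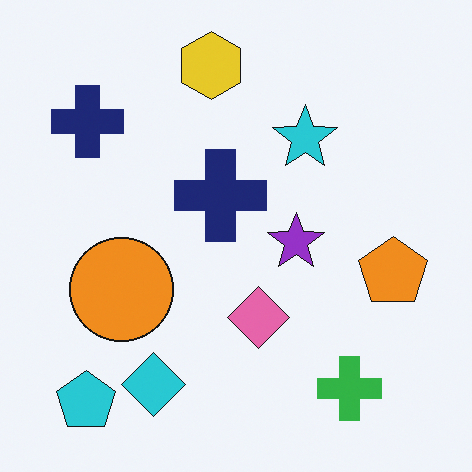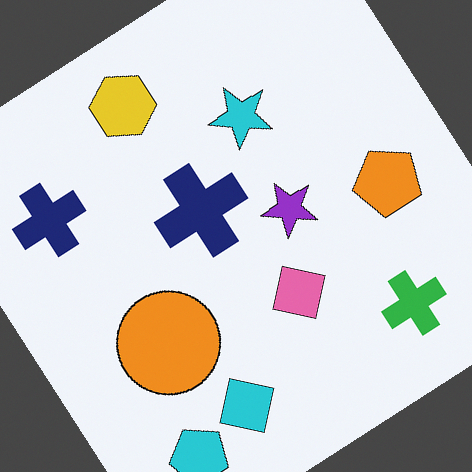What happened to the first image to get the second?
Rotated counter-clockwise by a large amount — several tens of degrees.

Every shape is tilted by the same angle and the image corners show triangular fill wedges — a whole-image rotation by a non-right angle.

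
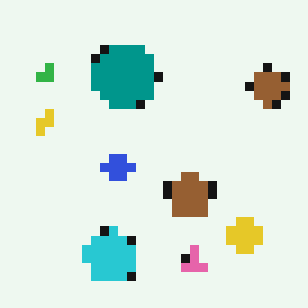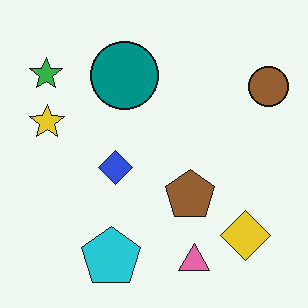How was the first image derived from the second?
It was heavily pixelated into large blocks.

Shapes are reduced to large square blocks; fine edges and outlines are lost — a downscale-then-upscale (mosaic) effect.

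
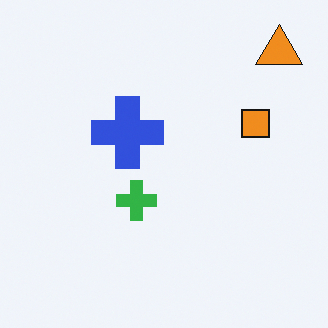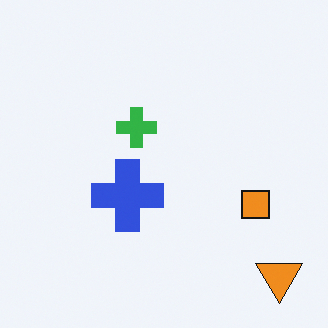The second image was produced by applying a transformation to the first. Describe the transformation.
It was flipped vertically (top ↔ bottom).

The orange triangle is in the top-right of the first image and the bottom-right of the second — shapes on opposite sides of the horizontal midline have swapped in a mirror flip.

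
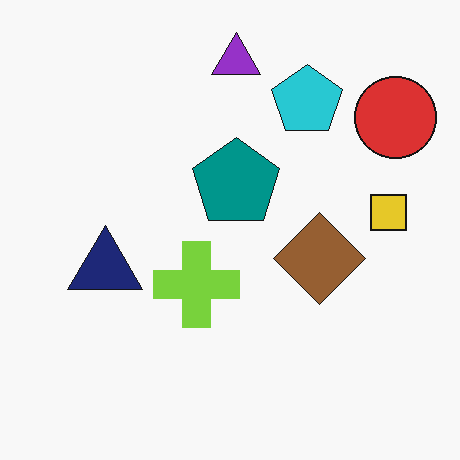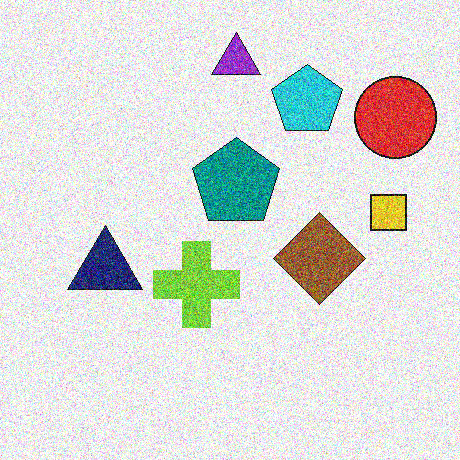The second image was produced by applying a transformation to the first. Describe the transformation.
The image was degraded with a thick layer of grain.

Random speckle covers the whole image, including the flat background.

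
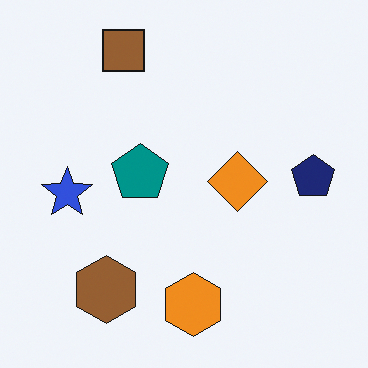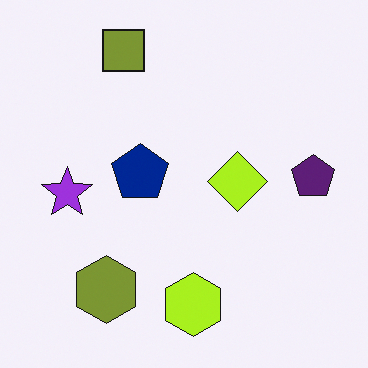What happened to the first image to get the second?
It was hue-shifted by a small amount.

Every shape's color has rotated by the same amount around the hue wheel — a uniform hue shift.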